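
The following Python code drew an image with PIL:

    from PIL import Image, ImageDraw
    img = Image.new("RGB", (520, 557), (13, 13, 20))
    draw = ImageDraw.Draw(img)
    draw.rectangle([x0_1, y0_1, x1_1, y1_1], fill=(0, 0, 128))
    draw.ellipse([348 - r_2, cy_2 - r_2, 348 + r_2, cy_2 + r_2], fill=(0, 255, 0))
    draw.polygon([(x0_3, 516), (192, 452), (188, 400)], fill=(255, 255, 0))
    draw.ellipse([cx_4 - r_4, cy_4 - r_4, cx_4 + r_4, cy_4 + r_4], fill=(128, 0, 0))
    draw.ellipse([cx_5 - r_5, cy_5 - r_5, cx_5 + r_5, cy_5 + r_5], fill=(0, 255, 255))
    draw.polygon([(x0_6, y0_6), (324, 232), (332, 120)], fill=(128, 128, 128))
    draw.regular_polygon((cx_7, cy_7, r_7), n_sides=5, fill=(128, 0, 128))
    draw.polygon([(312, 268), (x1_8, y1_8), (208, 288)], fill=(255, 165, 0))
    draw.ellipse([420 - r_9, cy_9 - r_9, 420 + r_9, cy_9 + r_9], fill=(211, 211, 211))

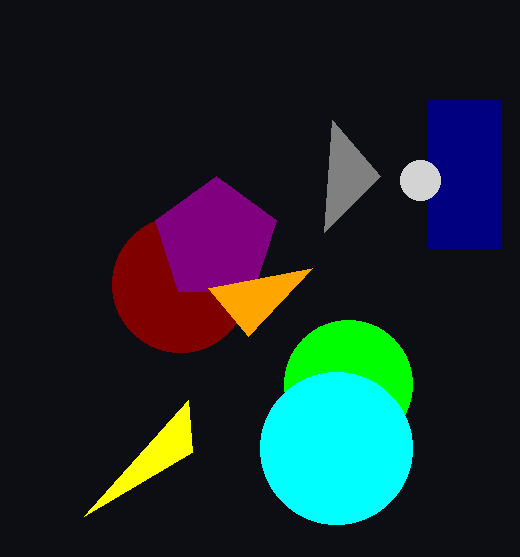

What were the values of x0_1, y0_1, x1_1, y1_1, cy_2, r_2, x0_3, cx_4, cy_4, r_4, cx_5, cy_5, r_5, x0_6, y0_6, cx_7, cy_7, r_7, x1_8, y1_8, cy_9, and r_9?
x0_1 = 428; y0_1 = 100; x1_1 = 500; y1_1 = 248; cy_2 = 384; r_2 = 64; x0_3 = 84; cx_4 = 180; cy_4 = 284; r_4 = 68; cx_5 = 336; cy_5 = 448; r_5 = 76; x0_6 = 380; y0_6 = 176; cx_7 = 216; cy_7 = 240; r_7 = 64; x1_8 = 248; y1_8 = 336; cy_9 = 180; r_9 = 20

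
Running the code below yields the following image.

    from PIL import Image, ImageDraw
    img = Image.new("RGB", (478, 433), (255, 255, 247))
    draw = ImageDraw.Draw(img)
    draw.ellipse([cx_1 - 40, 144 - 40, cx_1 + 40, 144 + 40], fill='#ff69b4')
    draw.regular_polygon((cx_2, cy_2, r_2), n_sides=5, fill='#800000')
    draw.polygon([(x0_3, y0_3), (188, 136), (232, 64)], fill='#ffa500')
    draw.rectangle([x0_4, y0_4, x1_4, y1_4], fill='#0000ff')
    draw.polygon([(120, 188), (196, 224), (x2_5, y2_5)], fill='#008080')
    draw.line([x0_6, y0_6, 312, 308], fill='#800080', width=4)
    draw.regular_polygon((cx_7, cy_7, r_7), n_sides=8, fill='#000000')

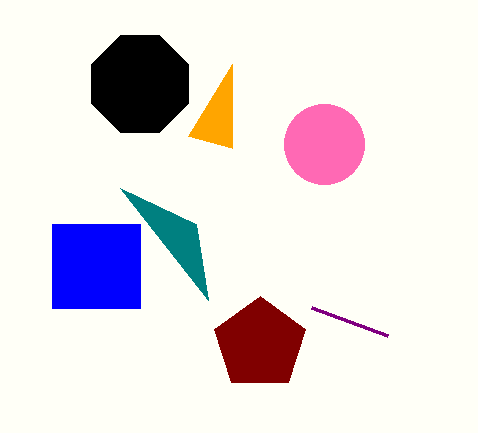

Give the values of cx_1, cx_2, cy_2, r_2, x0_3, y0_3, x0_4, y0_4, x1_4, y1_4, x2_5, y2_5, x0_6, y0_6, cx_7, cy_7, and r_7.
cx_1 = 324, cx_2 = 260, cy_2 = 344, r_2 = 48, x0_3 = 232, y0_3 = 148, x0_4 = 52, y0_4 = 224, x1_4 = 140, y1_4 = 308, x2_5 = 208, y2_5 = 300, x0_6 = 388, y0_6 = 336, cx_7 = 140, cy_7 = 84, r_7 = 52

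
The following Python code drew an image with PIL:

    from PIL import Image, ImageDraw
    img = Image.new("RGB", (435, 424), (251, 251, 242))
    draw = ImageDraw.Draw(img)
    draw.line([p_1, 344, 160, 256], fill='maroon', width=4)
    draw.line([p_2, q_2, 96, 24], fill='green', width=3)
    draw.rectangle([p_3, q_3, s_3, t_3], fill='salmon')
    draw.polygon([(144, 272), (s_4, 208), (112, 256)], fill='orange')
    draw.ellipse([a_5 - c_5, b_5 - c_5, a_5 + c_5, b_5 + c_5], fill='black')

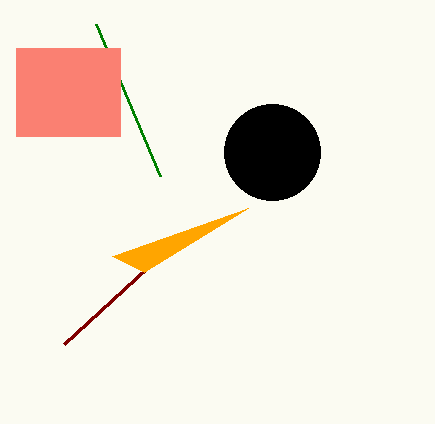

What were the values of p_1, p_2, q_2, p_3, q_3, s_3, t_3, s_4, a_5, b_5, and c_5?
p_1 = 64
p_2 = 160
q_2 = 176
p_3 = 16
q_3 = 48
s_3 = 120
t_3 = 136
s_4 = 248
a_5 = 272
b_5 = 152
c_5 = 48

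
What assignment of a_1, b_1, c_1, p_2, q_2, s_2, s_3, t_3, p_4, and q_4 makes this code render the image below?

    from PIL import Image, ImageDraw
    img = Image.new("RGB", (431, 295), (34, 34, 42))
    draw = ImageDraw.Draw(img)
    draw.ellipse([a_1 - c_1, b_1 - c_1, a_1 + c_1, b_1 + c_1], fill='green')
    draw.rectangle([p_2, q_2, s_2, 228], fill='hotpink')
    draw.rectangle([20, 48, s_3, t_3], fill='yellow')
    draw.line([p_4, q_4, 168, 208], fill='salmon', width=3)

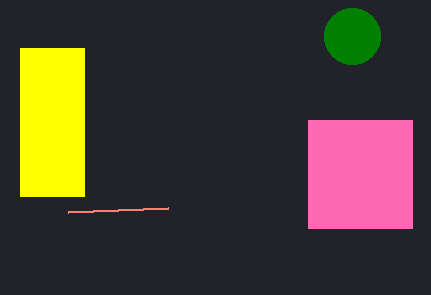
a_1 = 352, b_1 = 36, c_1 = 28, p_2 = 308, q_2 = 120, s_2 = 412, s_3 = 84, t_3 = 196, p_4 = 68, q_4 = 212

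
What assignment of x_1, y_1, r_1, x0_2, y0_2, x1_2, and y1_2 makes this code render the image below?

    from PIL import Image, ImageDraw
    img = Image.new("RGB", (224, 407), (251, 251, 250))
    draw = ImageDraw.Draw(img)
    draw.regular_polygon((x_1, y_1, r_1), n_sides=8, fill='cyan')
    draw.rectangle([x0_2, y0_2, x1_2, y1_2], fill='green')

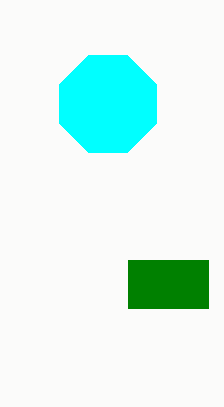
x_1 = 108; y_1 = 104; r_1 = 52; x0_2 = 128; y0_2 = 260; x1_2 = 208; y1_2 = 308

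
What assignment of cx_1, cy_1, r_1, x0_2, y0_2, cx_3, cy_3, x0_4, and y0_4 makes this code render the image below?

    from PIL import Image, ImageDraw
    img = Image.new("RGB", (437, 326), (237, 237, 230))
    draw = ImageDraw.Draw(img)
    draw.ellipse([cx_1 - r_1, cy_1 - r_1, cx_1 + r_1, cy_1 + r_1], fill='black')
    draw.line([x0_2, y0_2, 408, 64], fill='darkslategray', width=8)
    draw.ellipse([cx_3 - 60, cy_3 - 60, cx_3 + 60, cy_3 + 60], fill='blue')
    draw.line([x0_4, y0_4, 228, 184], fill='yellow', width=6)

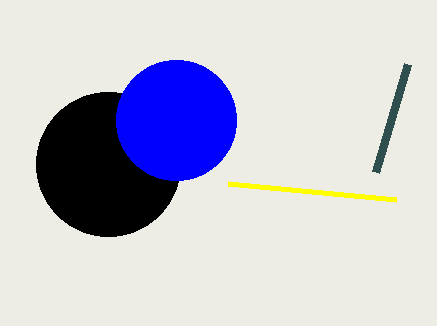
cx_1 = 108
cy_1 = 164
r_1 = 72
x0_2 = 376
y0_2 = 172
cx_3 = 176
cy_3 = 120
x0_4 = 396
y0_4 = 200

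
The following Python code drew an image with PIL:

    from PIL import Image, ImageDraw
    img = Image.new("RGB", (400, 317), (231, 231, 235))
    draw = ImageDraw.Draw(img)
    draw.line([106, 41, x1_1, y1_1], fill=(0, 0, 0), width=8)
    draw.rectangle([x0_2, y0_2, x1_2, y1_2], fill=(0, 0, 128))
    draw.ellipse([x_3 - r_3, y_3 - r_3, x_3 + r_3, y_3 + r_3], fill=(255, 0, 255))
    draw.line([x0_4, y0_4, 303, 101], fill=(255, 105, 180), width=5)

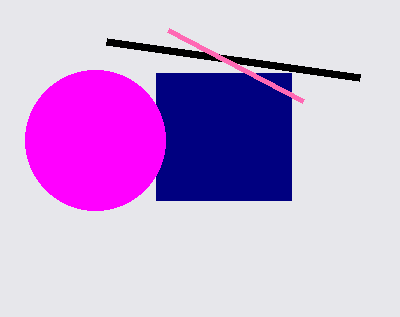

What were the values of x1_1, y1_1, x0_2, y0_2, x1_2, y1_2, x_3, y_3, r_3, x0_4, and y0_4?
x1_1 = 359; y1_1 = 77; x0_2 = 156; y0_2 = 73; x1_2 = 291; y1_2 = 200; x_3 = 95; y_3 = 140; r_3 = 70; x0_4 = 168; y0_4 = 30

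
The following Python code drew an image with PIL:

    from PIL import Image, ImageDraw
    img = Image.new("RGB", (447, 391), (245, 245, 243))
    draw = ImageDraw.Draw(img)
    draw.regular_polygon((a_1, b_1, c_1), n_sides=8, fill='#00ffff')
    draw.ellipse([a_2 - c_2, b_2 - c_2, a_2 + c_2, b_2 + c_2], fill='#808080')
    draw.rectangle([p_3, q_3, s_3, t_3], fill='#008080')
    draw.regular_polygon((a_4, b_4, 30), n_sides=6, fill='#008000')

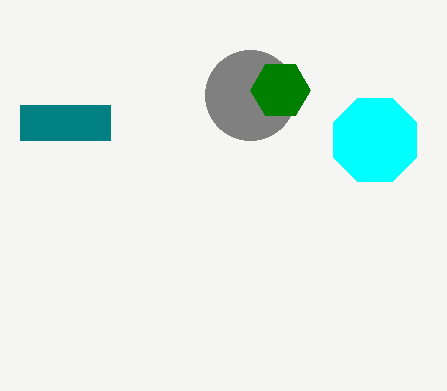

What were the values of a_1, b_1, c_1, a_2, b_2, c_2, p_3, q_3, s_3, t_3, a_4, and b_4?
a_1 = 375
b_1 = 140
c_1 = 45
a_2 = 250
b_2 = 95
c_2 = 45
p_3 = 20
q_3 = 105
s_3 = 110
t_3 = 140
a_4 = 280
b_4 = 90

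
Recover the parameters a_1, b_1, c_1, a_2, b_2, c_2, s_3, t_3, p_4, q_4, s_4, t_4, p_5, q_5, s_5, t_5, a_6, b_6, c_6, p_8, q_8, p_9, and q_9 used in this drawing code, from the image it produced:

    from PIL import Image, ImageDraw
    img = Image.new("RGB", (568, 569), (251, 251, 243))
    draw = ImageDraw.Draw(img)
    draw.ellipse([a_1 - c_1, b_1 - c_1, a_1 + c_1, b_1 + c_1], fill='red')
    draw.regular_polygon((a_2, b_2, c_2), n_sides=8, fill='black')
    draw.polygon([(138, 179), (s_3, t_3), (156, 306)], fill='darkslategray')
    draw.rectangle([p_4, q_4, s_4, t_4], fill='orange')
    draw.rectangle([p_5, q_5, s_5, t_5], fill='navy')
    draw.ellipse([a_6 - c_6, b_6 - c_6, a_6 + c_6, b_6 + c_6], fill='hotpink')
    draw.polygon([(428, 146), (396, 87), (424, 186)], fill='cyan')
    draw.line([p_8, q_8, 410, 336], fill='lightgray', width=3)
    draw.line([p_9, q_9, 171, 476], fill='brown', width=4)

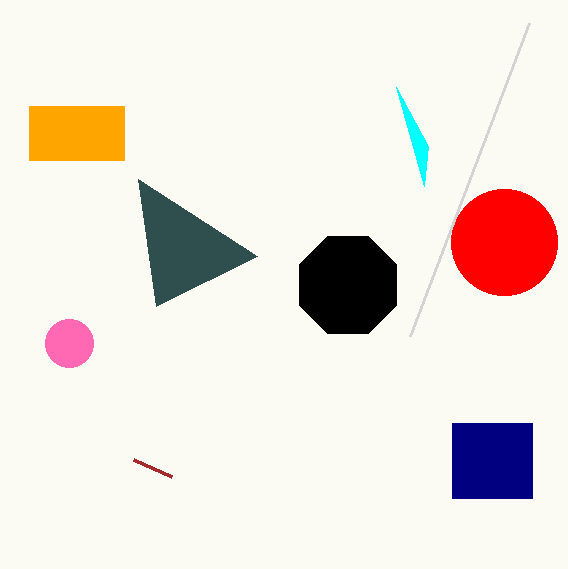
a_1 = 504, b_1 = 242, c_1 = 53, a_2 = 348, b_2 = 285, c_2 = 53, s_3 = 257, t_3 = 256, p_4 = 29, q_4 = 106, s_4 = 124, t_4 = 160, p_5 = 452, q_5 = 423, s_5 = 532, t_5 = 498, a_6 = 69, b_6 = 343, c_6 = 24, p_8 = 529, q_8 = 23, p_9 = 133, q_9 = 459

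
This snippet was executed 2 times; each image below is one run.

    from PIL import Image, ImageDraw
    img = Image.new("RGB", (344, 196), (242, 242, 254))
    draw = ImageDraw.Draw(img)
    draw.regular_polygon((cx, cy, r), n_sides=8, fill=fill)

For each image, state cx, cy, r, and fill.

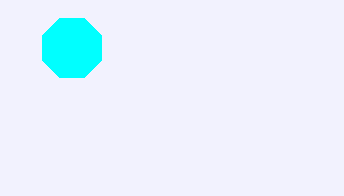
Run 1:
cx = 72; cy = 48; r = 32; fill = 'cyan'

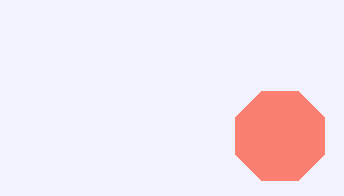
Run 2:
cx = 280, cy = 136, r = 48, fill = 'salmon'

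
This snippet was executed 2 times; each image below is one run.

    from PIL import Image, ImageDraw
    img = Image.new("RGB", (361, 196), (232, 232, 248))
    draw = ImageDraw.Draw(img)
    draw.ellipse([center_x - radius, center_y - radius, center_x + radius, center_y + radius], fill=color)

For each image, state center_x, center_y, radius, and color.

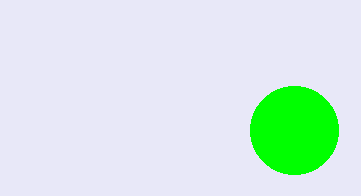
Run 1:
center_x = 294, center_y = 130, radius = 44, color = 'lime'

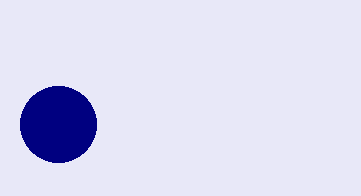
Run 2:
center_x = 58, center_y = 124, radius = 38, color = 'navy'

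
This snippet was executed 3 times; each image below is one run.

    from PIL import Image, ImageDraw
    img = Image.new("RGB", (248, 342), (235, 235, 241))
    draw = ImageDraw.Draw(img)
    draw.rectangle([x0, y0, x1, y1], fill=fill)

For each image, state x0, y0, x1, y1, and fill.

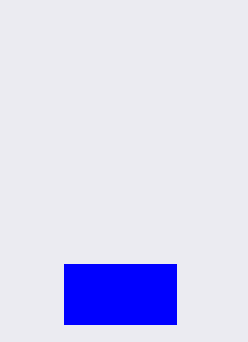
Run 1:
x0 = 64; y0 = 264; x1 = 176; y1 = 324; fill = 'blue'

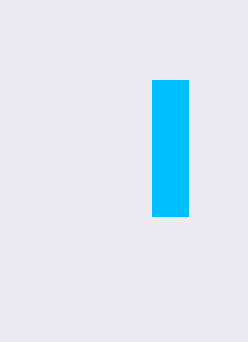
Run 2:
x0 = 152; y0 = 80; x1 = 188; y1 = 216; fill = 'deepskyblue'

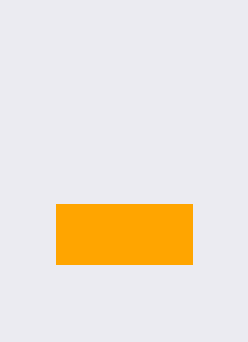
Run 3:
x0 = 56
y0 = 204
x1 = 192
y1 = 264
fill = 'orange'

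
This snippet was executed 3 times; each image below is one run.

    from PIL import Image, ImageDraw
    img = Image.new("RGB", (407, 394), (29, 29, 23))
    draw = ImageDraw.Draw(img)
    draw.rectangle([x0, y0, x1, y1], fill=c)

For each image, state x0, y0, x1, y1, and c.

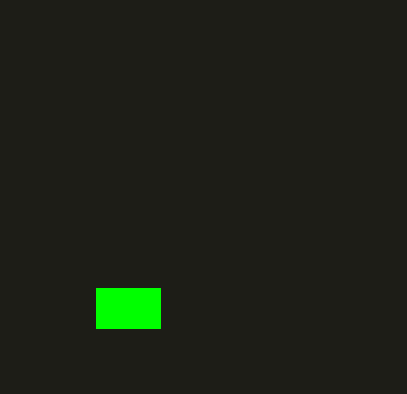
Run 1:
x0 = 96
y0 = 288
x1 = 160
y1 = 328
c = 'lime'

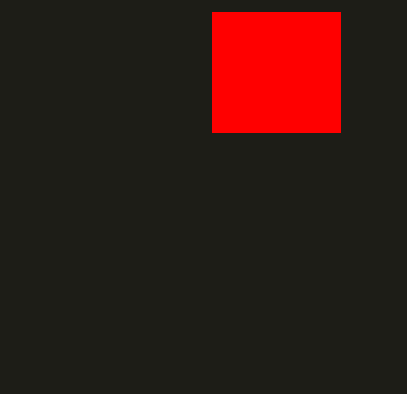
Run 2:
x0 = 212
y0 = 12
x1 = 340
y1 = 132
c = 'red'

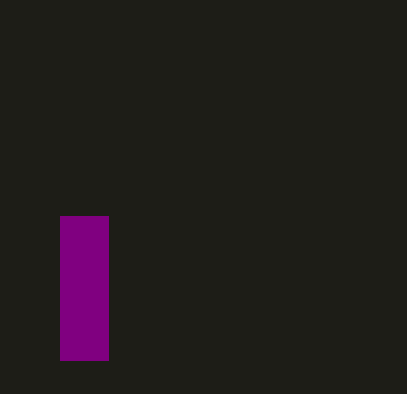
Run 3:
x0 = 60
y0 = 216
x1 = 108
y1 = 360
c = 'purple'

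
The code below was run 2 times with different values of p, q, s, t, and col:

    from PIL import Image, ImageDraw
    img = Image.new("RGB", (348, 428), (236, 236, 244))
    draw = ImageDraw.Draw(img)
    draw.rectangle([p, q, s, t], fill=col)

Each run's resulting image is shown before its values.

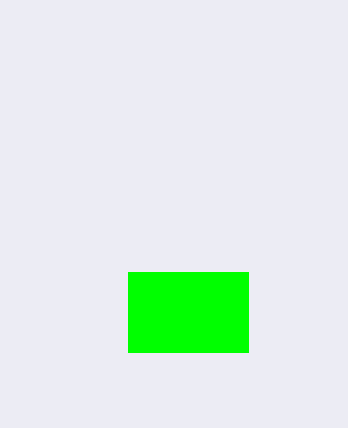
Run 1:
p = 128, q = 272, s = 248, t = 352, col = 'lime'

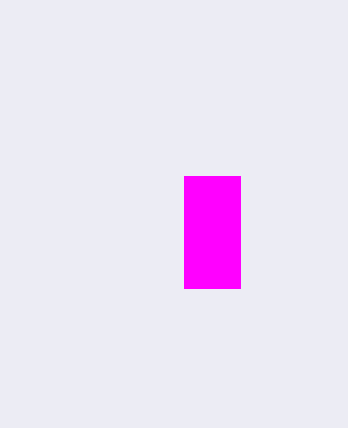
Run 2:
p = 184
q = 176
s = 240
t = 288
col = 'magenta'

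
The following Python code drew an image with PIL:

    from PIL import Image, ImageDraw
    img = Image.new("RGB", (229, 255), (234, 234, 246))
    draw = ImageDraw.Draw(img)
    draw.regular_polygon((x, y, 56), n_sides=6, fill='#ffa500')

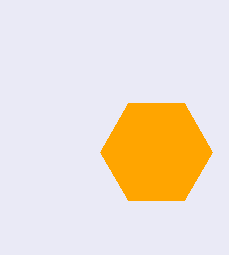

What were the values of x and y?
x = 156
y = 152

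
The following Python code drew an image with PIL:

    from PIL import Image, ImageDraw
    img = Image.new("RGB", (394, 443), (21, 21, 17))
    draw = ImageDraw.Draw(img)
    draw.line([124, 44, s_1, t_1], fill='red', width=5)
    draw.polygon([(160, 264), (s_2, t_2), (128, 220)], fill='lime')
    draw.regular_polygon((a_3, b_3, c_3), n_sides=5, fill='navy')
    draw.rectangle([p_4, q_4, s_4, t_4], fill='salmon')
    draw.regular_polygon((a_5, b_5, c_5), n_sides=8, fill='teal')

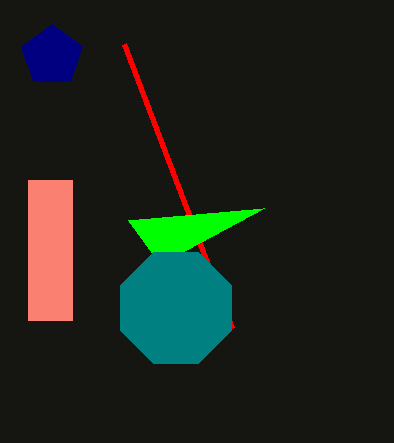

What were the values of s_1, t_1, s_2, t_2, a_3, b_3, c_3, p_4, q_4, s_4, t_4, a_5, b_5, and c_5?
s_1 = 232; t_1 = 328; s_2 = 264; t_2 = 208; a_3 = 52; b_3 = 56; c_3 = 32; p_4 = 28; q_4 = 180; s_4 = 72; t_4 = 320; a_5 = 176; b_5 = 308; c_5 = 60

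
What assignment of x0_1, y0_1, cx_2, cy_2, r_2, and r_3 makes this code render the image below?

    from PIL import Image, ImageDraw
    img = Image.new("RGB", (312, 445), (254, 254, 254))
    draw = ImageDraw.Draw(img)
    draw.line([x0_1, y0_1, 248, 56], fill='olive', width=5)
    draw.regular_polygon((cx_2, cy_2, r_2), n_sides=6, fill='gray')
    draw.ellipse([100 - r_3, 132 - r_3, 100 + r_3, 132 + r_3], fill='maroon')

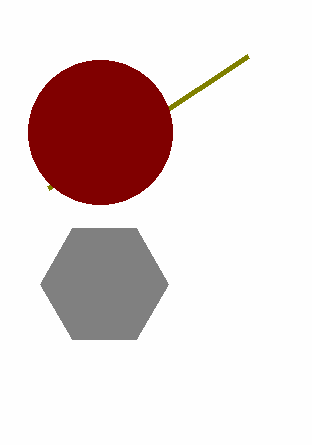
x0_1 = 48
y0_1 = 188
cx_2 = 104
cy_2 = 284
r_2 = 64
r_3 = 72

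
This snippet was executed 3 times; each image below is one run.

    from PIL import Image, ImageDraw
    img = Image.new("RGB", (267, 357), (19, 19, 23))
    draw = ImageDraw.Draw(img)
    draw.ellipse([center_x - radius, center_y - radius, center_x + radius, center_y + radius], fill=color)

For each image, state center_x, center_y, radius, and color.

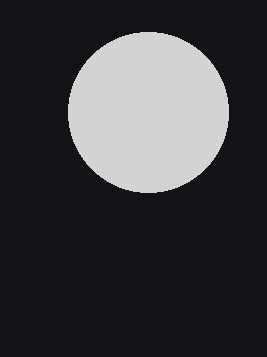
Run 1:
center_x = 148
center_y = 112
radius = 80
color = 'lightgray'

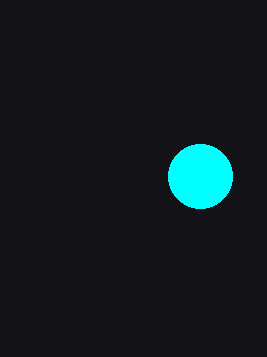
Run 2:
center_x = 200; center_y = 176; radius = 32; color = 'cyan'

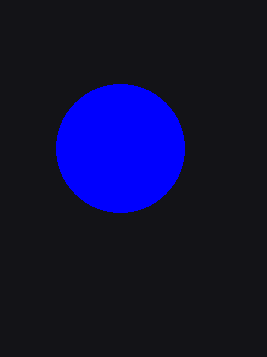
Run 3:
center_x = 120; center_y = 148; radius = 64; color = 'blue'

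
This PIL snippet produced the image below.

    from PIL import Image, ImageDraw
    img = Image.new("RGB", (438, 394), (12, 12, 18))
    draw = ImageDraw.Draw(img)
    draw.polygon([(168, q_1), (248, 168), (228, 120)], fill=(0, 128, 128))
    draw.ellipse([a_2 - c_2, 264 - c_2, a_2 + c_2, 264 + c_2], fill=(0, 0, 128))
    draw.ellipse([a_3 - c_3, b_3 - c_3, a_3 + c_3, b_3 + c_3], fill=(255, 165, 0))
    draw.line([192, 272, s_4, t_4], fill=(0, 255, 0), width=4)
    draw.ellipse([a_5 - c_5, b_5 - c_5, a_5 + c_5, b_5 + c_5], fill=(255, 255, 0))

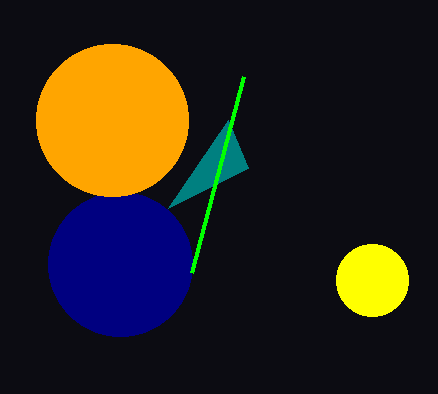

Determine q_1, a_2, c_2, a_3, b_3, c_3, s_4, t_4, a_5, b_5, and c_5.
q_1 = 208
a_2 = 120
c_2 = 72
a_3 = 112
b_3 = 120
c_3 = 76
s_4 = 244
t_4 = 76
a_5 = 372
b_5 = 280
c_5 = 36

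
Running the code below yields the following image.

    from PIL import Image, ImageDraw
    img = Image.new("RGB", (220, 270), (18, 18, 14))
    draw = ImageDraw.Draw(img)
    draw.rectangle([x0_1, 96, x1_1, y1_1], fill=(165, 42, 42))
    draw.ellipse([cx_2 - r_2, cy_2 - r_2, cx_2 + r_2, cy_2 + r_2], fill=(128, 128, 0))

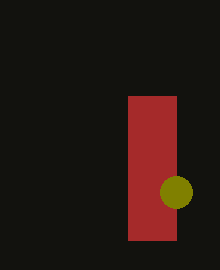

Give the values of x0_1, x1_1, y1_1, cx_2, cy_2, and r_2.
x0_1 = 128
x1_1 = 176
y1_1 = 240
cx_2 = 176
cy_2 = 192
r_2 = 16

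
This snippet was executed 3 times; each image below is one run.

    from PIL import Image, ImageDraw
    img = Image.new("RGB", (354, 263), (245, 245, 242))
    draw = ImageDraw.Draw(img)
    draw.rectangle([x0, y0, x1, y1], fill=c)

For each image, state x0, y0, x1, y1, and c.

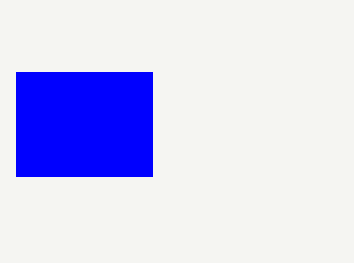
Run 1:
x0 = 16, y0 = 72, x1 = 152, y1 = 176, c = 'blue'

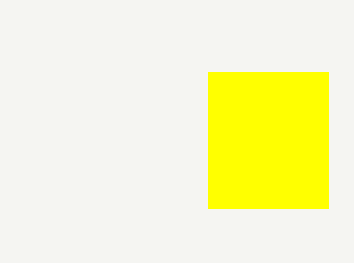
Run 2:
x0 = 208
y0 = 72
x1 = 328
y1 = 208
c = 'yellow'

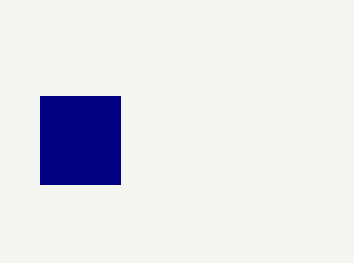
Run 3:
x0 = 40
y0 = 96
x1 = 120
y1 = 184
c = 'navy'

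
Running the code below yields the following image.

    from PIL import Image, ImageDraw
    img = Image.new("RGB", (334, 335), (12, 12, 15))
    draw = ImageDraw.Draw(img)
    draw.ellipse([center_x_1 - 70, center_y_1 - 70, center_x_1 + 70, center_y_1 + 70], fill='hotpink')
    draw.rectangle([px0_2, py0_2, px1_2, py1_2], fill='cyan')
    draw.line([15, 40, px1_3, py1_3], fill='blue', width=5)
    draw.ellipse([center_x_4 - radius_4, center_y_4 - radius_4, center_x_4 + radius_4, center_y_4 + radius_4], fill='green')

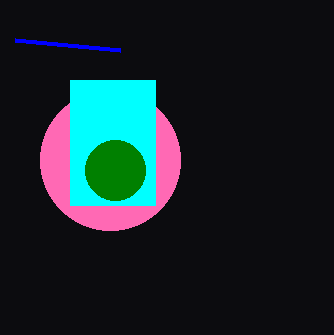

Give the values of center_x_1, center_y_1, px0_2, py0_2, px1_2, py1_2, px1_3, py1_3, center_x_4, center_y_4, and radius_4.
center_x_1 = 110, center_y_1 = 160, px0_2 = 70, py0_2 = 80, px1_2 = 155, py1_2 = 205, px1_3 = 120, py1_3 = 50, center_x_4 = 115, center_y_4 = 170, radius_4 = 30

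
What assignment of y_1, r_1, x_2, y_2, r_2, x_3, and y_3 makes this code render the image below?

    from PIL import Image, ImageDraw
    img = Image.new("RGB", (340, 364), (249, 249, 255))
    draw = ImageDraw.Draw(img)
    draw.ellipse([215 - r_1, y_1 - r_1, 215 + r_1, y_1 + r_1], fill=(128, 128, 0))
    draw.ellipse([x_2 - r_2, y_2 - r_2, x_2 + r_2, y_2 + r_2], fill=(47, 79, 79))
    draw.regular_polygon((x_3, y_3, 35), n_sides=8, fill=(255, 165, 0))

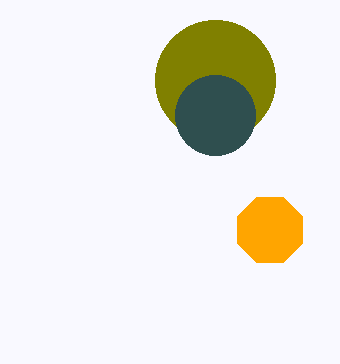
y_1 = 80; r_1 = 60; x_2 = 215; y_2 = 115; r_2 = 40; x_3 = 270; y_3 = 230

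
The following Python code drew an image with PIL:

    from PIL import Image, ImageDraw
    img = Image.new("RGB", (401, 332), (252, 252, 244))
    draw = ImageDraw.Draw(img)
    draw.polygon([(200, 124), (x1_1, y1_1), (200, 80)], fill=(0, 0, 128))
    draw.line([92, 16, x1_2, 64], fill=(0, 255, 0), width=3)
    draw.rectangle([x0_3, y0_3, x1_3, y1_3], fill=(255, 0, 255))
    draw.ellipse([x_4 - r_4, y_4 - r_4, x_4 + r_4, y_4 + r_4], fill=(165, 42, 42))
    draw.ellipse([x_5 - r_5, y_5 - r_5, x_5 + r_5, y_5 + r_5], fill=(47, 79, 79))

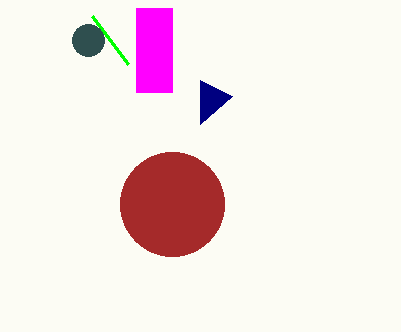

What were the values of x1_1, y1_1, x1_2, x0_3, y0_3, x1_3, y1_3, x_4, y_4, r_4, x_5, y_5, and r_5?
x1_1 = 232
y1_1 = 96
x1_2 = 128
x0_3 = 136
y0_3 = 8
x1_3 = 172
y1_3 = 92
x_4 = 172
y_4 = 204
r_4 = 52
x_5 = 88
y_5 = 40
r_5 = 16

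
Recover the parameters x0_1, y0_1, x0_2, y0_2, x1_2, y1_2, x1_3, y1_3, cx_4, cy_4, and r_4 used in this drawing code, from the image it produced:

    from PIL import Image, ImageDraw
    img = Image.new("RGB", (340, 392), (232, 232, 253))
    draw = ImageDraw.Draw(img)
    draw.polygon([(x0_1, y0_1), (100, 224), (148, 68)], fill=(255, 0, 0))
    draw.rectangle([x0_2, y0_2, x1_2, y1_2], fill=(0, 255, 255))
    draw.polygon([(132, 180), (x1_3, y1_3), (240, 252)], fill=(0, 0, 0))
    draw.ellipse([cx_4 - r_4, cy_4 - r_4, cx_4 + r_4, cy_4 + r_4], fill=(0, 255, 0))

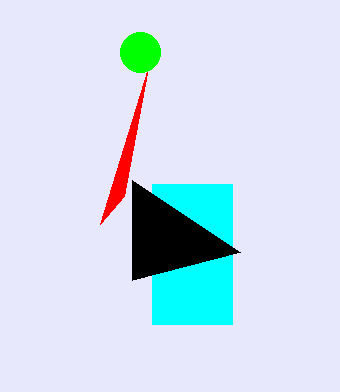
x0_1 = 124
y0_1 = 196
x0_2 = 152
y0_2 = 184
x1_2 = 232
y1_2 = 324
x1_3 = 132
y1_3 = 280
cx_4 = 140
cy_4 = 52
r_4 = 20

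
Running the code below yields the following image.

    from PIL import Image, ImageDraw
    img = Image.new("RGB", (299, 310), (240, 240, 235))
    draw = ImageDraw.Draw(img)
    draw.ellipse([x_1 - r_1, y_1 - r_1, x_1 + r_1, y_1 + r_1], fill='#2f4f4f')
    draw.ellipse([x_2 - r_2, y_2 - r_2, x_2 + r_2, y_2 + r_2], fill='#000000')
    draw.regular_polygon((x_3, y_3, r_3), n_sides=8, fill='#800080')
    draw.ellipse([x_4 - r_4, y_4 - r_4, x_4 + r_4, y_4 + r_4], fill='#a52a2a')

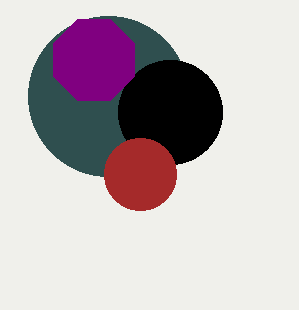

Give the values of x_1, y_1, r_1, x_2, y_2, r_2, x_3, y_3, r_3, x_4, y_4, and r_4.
x_1 = 108, y_1 = 96, r_1 = 80, x_2 = 170, y_2 = 112, r_2 = 52, x_3 = 94, y_3 = 60, r_3 = 44, x_4 = 140, y_4 = 174, r_4 = 36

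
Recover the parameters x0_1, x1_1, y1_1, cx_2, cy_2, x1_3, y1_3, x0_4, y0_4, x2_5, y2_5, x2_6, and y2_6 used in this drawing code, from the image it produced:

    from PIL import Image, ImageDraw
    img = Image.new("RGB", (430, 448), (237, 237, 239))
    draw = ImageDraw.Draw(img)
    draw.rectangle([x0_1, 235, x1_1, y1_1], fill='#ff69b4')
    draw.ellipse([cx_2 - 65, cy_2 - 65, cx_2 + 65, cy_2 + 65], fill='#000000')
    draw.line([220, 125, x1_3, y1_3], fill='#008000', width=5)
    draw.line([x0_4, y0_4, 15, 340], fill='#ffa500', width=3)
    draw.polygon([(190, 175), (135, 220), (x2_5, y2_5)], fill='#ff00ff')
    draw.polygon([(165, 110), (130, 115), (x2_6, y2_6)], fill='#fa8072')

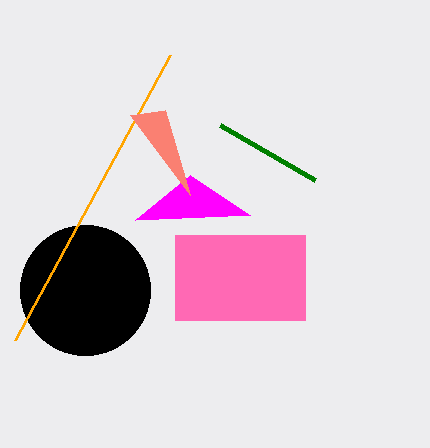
x0_1 = 175; x1_1 = 305; y1_1 = 320; cx_2 = 85; cy_2 = 290; x1_3 = 315; y1_3 = 180; x0_4 = 170; y0_4 = 55; x2_5 = 250; y2_5 = 215; x2_6 = 190; y2_6 = 195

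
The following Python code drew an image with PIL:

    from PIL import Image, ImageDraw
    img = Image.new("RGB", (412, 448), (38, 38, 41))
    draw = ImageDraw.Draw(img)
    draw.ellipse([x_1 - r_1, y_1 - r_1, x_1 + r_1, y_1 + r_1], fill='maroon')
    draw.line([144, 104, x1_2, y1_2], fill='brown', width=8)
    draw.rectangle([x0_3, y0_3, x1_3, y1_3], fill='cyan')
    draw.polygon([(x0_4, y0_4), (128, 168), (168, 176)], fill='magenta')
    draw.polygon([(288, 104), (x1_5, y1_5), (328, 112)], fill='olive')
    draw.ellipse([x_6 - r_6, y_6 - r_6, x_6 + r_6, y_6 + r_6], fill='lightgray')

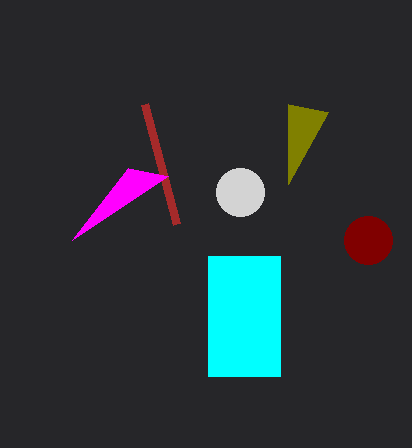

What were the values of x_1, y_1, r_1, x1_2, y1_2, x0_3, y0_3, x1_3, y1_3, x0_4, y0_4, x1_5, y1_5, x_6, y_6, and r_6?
x_1 = 368; y_1 = 240; r_1 = 24; x1_2 = 176; y1_2 = 224; x0_3 = 208; y0_3 = 256; x1_3 = 280; y1_3 = 376; x0_4 = 72; y0_4 = 240; x1_5 = 288; y1_5 = 184; x_6 = 240; y_6 = 192; r_6 = 24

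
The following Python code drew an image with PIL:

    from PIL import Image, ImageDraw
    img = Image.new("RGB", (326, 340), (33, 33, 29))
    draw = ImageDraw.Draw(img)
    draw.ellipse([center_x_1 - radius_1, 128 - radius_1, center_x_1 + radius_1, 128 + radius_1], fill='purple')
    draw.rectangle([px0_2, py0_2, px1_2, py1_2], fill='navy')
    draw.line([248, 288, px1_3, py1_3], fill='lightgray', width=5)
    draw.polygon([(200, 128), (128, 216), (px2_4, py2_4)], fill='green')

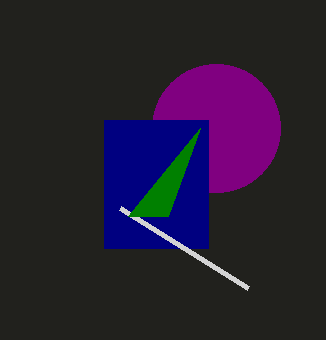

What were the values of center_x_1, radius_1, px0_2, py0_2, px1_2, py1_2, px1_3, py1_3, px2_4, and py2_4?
center_x_1 = 216
radius_1 = 64
px0_2 = 104
py0_2 = 120
px1_2 = 208
py1_2 = 248
px1_3 = 120
py1_3 = 208
px2_4 = 168
py2_4 = 216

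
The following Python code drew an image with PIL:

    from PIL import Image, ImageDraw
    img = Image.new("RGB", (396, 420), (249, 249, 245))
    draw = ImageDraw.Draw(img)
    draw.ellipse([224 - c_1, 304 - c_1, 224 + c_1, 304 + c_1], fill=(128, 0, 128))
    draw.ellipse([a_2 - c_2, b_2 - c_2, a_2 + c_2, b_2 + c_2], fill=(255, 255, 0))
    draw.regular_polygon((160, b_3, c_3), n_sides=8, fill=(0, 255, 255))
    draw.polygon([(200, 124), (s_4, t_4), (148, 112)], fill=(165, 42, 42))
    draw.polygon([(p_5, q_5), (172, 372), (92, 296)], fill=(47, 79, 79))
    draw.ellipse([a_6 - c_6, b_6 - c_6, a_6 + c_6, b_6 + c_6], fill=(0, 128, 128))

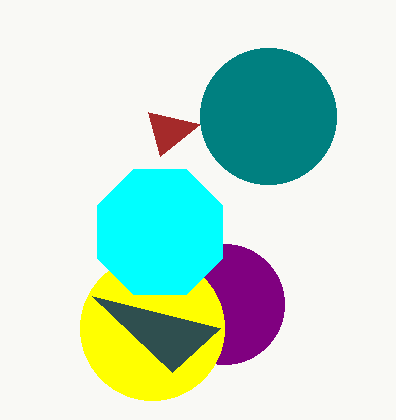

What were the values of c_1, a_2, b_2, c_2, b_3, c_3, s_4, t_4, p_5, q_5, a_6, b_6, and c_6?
c_1 = 60
a_2 = 152
b_2 = 328
c_2 = 72
b_3 = 232
c_3 = 68
s_4 = 160
t_4 = 156
p_5 = 220
q_5 = 328
a_6 = 268
b_6 = 116
c_6 = 68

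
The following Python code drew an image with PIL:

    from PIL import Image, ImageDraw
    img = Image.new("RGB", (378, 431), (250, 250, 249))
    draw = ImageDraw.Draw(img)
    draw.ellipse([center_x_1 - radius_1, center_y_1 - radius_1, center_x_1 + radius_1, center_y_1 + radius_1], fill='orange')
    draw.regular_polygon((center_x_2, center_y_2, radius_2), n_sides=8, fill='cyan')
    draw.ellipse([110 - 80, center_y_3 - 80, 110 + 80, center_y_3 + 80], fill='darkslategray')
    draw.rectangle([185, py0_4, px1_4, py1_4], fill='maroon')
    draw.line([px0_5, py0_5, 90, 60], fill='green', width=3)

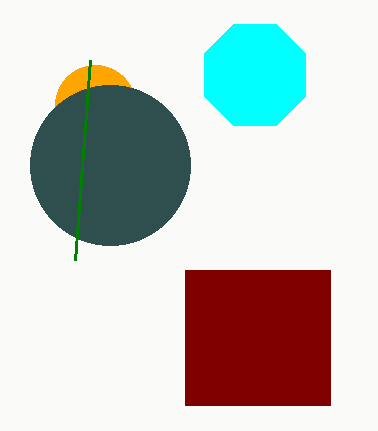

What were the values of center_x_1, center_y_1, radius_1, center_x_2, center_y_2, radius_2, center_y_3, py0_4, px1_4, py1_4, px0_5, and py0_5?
center_x_1 = 95; center_y_1 = 105; radius_1 = 40; center_x_2 = 255; center_y_2 = 75; radius_2 = 55; center_y_3 = 165; py0_4 = 270; px1_4 = 330; py1_4 = 405; px0_5 = 75; py0_5 = 260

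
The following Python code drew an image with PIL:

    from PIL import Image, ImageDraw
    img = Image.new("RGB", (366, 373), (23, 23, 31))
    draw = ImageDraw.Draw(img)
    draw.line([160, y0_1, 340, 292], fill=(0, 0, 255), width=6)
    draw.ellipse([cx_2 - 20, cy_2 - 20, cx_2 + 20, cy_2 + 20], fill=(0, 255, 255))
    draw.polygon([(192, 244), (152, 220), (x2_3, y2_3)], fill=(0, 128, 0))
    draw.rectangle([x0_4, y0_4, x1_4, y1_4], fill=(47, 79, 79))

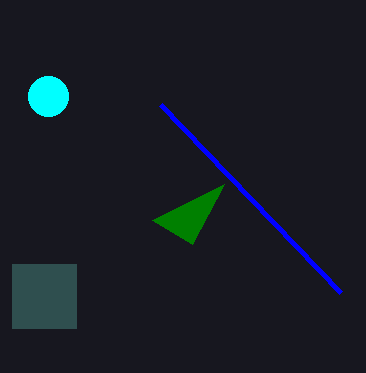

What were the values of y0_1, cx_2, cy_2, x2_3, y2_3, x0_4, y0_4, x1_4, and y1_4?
y0_1 = 104; cx_2 = 48; cy_2 = 96; x2_3 = 224; y2_3 = 184; x0_4 = 12; y0_4 = 264; x1_4 = 76; y1_4 = 328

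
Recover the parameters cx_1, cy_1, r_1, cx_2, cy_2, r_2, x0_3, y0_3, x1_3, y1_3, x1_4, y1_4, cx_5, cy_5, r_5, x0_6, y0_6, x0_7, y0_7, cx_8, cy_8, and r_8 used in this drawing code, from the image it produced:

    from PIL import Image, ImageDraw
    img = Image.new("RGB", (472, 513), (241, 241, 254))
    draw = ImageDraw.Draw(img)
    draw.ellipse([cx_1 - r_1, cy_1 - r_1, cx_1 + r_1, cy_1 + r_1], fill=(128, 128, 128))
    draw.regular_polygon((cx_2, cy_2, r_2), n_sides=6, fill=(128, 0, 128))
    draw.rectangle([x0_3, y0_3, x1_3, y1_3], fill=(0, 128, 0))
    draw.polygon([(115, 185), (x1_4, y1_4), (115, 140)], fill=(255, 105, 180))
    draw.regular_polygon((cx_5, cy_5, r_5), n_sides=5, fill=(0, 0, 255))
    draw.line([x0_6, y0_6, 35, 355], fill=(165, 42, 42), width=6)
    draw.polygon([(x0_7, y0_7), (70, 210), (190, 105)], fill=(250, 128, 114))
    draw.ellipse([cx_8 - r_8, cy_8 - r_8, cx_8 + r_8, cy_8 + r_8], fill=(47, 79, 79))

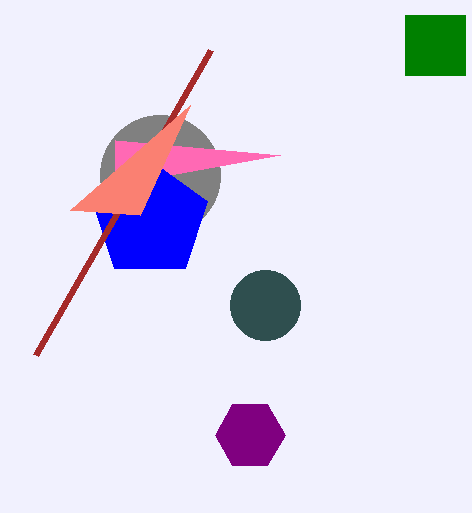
cx_1 = 160; cy_1 = 175; r_1 = 60; cx_2 = 250; cy_2 = 435; r_2 = 35; x0_3 = 405; y0_3 = 15; x1_3 = 465; y1_3 = 75; x1_4 = 280; y1_4 = 155; cx_5 = 150; cy_5 = 220; r_5 = 60; x0_6 = 210; y0_6 = 50; x0_7 = 140; y0_7 = 215; cx_8 = 265; cy_8 = 305; r_8 = 35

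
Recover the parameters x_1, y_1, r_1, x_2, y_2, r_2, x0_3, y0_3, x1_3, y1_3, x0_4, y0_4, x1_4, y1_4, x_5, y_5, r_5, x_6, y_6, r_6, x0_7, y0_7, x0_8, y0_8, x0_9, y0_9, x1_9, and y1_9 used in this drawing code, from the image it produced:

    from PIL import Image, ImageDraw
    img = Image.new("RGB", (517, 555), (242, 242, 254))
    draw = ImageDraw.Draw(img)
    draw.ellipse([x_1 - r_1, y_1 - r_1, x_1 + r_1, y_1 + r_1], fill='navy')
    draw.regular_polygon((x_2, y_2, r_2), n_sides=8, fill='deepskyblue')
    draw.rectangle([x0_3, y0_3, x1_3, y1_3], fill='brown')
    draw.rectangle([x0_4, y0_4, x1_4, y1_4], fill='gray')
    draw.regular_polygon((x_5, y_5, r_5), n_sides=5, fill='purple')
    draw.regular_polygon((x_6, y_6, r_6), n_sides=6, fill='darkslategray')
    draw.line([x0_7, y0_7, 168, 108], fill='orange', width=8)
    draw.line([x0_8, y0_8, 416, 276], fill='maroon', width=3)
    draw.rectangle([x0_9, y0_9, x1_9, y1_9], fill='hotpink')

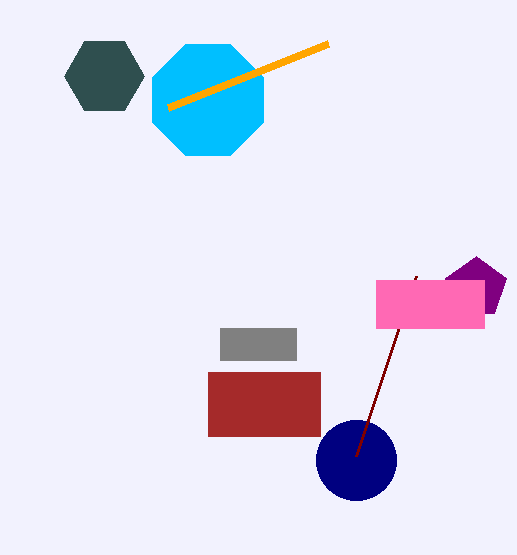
x_1 = 356
y_1 = 460
r_1 = 40
x_2 = 208
y_2 = 100
r_2 = 60
x0_3 = 208
y0_3 = 372
x1_3 = 320
y1_3 = 436
x0_4 = 220
y0_4 = 328
x1_4 = 296
y1_4 = 360
x_5 = 476
y_5 = 288
r_5 = 32
x_6 = 104
y_6 = 76
r_6 = 40
x0_7 = 328
y0_7 = 44
x0_8 = 356
y0_8 = 456
x0_9 = 376
y0_9 = 280
x1_9 = 484
y1_9 = 328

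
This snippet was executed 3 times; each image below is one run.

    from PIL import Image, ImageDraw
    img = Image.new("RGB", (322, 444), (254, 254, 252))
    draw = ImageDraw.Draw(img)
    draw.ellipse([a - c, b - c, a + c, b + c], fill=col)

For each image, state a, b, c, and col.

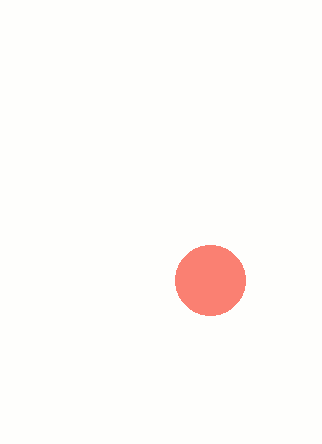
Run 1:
a = 210, b = 280, c = 35, col = 'salmon'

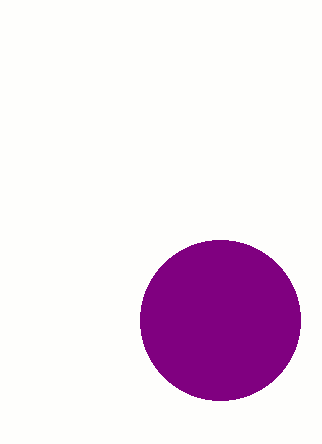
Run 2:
a = 220
b = 320
c = 80
col = 'purple'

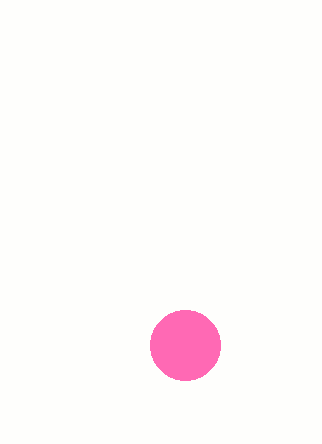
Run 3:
a = 185
b = 345
c = 35
col = 'hotpink'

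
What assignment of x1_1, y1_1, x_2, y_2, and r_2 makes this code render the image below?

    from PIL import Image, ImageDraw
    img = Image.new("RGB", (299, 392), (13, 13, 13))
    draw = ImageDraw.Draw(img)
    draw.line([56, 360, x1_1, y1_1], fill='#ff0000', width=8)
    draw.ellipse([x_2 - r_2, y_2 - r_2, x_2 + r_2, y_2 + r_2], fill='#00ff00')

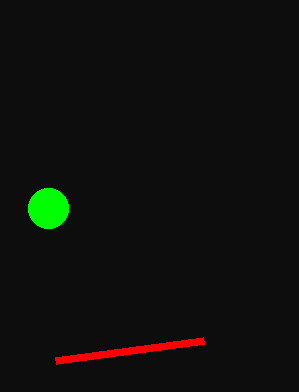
x1_1 = 204; y1_1 = 340; x_2 = 48; y_2 = 208; r_2 = 20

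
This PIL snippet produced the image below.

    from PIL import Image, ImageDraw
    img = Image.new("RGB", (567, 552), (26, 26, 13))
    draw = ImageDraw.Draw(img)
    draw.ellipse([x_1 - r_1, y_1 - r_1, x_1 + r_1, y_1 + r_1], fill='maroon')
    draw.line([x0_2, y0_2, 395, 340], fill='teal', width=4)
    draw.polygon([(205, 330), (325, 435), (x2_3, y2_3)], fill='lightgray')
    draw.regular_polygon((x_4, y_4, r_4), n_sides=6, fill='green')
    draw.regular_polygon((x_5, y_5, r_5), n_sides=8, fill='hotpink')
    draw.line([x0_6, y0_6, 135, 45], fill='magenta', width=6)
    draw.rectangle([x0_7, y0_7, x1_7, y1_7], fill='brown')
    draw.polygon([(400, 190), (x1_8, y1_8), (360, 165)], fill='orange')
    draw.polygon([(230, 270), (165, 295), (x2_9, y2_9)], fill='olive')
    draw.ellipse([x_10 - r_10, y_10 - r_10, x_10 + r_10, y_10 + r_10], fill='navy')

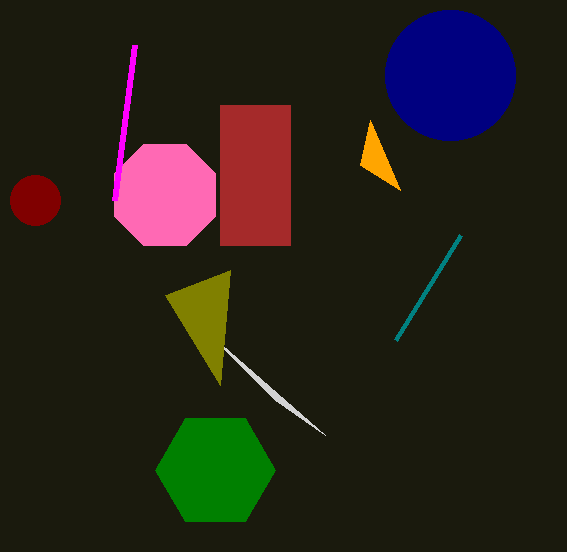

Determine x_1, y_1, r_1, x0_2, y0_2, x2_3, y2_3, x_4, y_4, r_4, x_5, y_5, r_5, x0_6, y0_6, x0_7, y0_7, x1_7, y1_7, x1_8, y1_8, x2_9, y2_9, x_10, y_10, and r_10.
x_1 = 35; y_1 = 200; r_1 = 25; x0_2 = 460; y0_2 = 235; x2_3 = 275; y2_3 = 400; x_4 = 215; y_4 = 470; r_4 = 60; x_5 = 165; y_5 = 195; r_5 = 55; x0_6 = 115; y0_6 = 200; x0_7 = 220; y0_7 = 105; x1_7 = 290; y1_7 = 245; x1_8 = 370; y1_8 = 120; x2_9 = 220; y2_9 = 385; x_10 = 450; y_10 = 75; r_10 = 65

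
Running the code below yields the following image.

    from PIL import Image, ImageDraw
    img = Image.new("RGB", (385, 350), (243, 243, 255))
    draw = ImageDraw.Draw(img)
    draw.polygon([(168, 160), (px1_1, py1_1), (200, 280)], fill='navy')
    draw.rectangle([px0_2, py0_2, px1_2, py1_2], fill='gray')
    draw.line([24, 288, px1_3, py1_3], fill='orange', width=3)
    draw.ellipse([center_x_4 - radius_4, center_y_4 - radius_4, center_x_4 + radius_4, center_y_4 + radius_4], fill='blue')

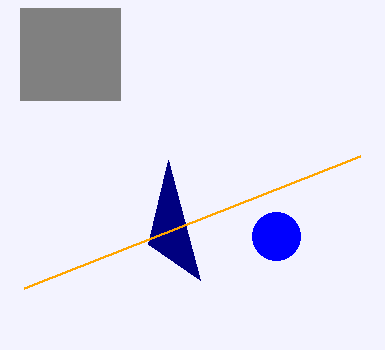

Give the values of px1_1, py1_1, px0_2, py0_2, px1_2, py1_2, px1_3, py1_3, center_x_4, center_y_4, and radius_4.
px1_1 = 148
py1_1 = 244
px0_2 = 20
py0_2 = 8
px1_2 = 120
py1_2 = 100
px1_3 = 360
py1_3 = 156
center_x_4 = 276
center_y_4 = 236
radius_4 = 24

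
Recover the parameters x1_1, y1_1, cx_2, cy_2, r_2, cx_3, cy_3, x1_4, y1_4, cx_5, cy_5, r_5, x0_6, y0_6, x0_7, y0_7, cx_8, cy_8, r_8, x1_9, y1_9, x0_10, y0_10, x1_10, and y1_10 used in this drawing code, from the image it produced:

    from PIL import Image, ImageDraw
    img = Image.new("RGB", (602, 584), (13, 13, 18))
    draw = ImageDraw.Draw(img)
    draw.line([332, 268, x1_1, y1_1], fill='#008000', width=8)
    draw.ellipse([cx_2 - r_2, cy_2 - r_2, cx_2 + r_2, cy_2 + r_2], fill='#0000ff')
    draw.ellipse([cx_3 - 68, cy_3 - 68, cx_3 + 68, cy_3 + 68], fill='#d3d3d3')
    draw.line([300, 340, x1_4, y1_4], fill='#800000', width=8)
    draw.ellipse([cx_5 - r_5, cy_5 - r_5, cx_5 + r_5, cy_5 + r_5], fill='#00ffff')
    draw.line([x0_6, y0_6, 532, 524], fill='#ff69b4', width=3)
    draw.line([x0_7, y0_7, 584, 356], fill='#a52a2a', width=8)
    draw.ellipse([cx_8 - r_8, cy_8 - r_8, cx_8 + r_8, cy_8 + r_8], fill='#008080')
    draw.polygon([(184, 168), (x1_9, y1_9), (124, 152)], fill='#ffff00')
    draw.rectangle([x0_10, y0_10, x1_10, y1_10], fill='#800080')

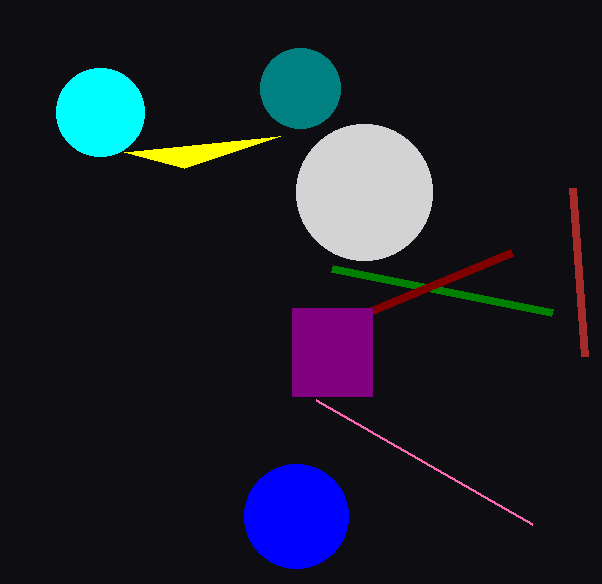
x1_1 = 552; y1_1 = 312; cx_2 = 296; cy_2 = 516; r_2 = 52; cx_3 = 364; cy_3 = 192; x1_4 = 512; y1_4 = 252; cx_5 = 100; cy_5 = 112; r_5 = 44; x0_6 = 316; y0_6 = 400; x0_7 = 572; y0_7 = 188; cx_8 = 300; cy_8 = 88; r_8 = 40; x1_9 = 280; y1_9 = 136; x0_10 = 292; y0_10 = 308; x1_10 = 372; y1_10 = 396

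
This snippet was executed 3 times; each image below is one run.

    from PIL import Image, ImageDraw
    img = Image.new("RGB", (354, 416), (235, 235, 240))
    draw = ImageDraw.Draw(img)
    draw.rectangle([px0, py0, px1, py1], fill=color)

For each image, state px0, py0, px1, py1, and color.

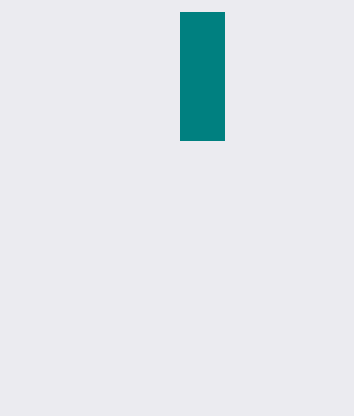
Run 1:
px0 = 180, py0 = 12, px1 = 224, py1 = 140, color = 'teal'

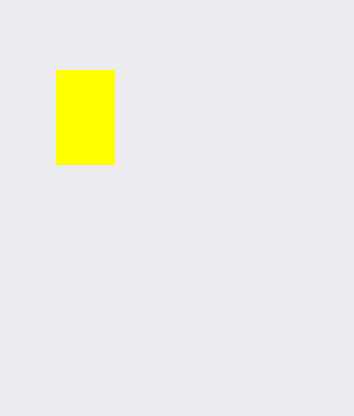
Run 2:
px0 = 56, py0 = 70, px1 = 114, py1 = 164, color = 'yellow'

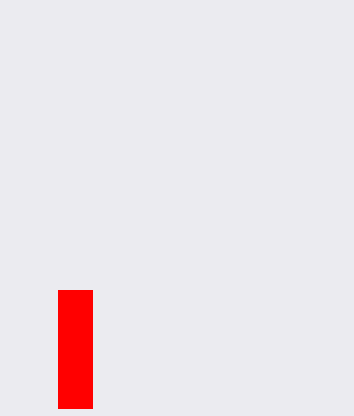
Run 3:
px0 = 58
py0 = 290
px1 = 92
py1 = 408
color = 'red'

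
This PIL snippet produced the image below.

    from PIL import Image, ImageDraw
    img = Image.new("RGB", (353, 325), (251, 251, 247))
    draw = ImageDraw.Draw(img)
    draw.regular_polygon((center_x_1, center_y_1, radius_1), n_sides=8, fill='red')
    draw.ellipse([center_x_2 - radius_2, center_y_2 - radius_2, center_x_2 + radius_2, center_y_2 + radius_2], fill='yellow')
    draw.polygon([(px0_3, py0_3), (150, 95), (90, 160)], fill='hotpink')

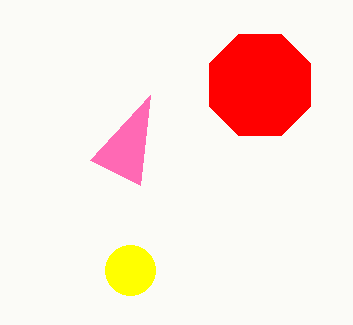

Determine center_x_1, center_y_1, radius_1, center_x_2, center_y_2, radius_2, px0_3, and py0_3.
center_x_1 = 260; center_y_1 = 85; radius_1 = 55; center_x_2 = 130; center_y_2 = 270; radius_2 = 25; px0_3 = 140; py0_3 = 185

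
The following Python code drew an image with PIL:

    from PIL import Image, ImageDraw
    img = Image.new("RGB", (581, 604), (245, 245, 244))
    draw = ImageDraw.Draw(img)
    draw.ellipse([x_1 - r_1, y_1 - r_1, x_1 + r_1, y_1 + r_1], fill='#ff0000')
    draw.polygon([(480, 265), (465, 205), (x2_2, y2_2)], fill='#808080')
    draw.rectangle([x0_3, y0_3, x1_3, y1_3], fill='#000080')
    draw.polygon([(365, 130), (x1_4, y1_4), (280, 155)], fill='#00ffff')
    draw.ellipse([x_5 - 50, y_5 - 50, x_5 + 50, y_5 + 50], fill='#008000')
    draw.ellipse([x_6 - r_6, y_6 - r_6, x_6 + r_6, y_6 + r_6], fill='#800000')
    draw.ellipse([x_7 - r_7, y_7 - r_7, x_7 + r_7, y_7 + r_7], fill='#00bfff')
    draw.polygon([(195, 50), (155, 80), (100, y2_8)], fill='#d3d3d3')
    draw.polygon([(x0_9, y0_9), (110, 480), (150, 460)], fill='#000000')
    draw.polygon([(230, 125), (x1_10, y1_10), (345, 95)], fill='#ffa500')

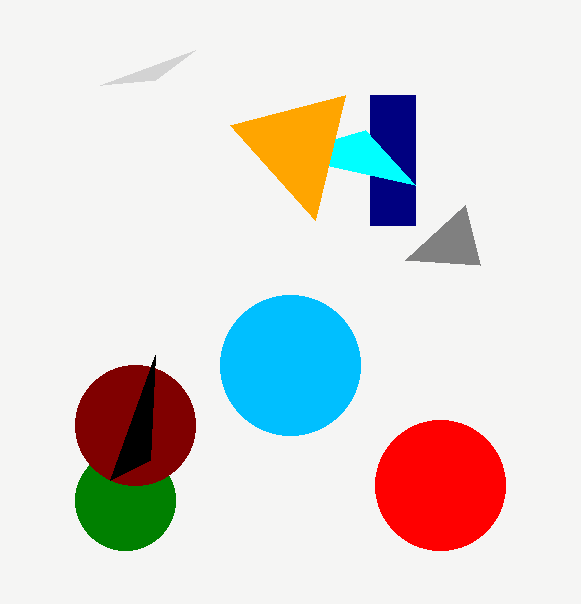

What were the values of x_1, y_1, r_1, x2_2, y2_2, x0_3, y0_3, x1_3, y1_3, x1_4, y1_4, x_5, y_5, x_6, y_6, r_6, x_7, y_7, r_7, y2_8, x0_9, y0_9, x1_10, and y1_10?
x_1 = 440; y_1 = 485; r_1 = 65; x2_2 = 405; y2_2 = 260; x0_3 = 370; y0_3 = 95; x1_3 = 415; y1_3 = 225; x1_4 = 415; y1_4 = 185; x_5 = 125; y_5 = 500; x_6 = 135; y_6 = 425; r_6 = 60; x_7 = 290; y_7 = 365; r_7 = 70; y2_8 = 85; x0_9 = 155; y0_9 = 355; x1_10 = 315; y1_10 = 220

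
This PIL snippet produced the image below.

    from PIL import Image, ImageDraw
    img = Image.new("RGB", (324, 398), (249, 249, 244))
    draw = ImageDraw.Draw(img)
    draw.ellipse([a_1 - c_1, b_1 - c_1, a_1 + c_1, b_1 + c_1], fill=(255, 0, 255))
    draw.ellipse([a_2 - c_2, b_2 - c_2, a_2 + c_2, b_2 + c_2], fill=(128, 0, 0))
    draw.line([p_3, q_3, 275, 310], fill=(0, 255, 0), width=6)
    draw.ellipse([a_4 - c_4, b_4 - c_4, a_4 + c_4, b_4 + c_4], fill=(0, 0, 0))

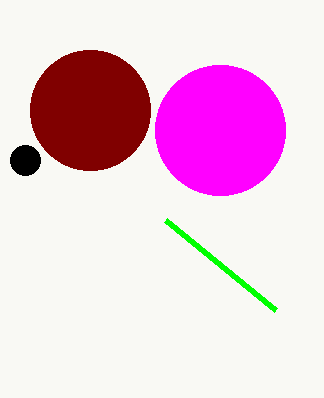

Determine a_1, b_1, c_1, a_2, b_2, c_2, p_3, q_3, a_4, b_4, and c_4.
a_1 = 220; b_1 = 130; c_1 = 65; a_2 = 90; b_2 = 110; c_2 = 60; p_3 = 165; q_3 = 220; a_4 = 25; b_4 = 160; c_4 = 15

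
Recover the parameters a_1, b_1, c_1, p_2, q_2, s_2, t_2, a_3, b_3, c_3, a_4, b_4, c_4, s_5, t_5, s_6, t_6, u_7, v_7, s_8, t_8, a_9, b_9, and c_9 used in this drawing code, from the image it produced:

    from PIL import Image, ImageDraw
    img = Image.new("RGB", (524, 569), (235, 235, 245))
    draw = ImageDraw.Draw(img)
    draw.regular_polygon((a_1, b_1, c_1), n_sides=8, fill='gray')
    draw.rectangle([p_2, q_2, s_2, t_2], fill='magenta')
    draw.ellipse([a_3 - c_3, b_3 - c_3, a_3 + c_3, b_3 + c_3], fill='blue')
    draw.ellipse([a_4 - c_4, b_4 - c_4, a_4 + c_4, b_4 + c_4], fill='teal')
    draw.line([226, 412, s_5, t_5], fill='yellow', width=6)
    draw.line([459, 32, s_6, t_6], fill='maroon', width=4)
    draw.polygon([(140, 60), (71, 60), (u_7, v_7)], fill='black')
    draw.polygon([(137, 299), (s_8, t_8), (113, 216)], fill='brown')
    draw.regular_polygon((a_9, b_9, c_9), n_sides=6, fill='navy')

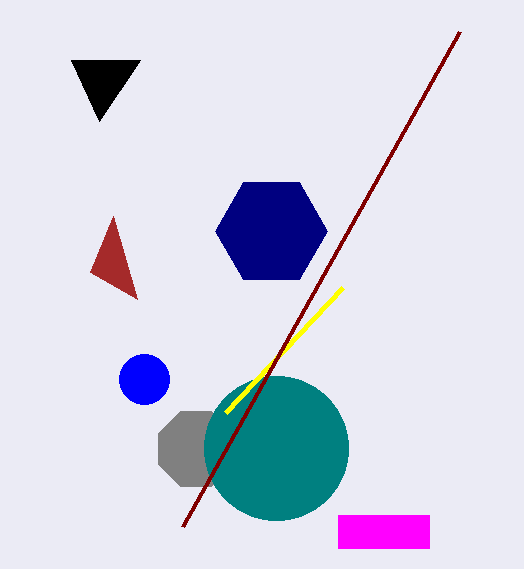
a_1 = 196
b_1 = 449
c_1 = 41
p_2 = 338
q_2 = 515
s_2 = 429
t_2 = 548
a_3 = 144
b_3 = 379
c_3 = 25
a_4 = 276
b_4 = 448
c_4 = 72
s_5 = 343
t_5 = 287
s_6 = 182
t_6 = 527
u_7 = 99
v_7 = 121
s_8 = 90
t_8 = 272
a_9 = 271
b_9 = 231
c_9 = 56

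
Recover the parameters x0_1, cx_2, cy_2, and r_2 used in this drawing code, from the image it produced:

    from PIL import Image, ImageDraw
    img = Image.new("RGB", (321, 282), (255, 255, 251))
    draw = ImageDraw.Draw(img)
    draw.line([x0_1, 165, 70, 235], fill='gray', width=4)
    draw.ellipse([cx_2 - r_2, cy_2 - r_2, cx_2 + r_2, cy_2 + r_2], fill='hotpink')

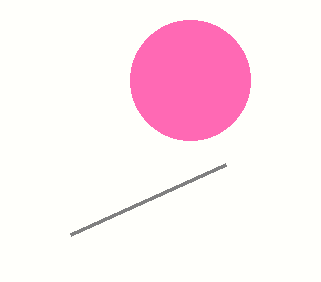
x0_1 = 225
cx_2 = 190
cy_2 = 80
r_2 = 60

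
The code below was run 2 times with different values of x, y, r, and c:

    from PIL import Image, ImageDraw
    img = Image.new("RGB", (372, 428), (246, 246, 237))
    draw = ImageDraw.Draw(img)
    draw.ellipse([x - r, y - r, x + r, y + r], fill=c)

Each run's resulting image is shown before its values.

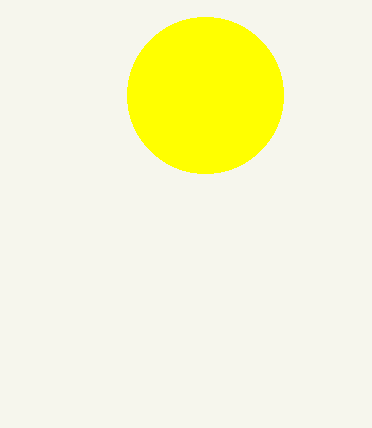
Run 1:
x = 205
y = 95
r = 78
c = 'yellow'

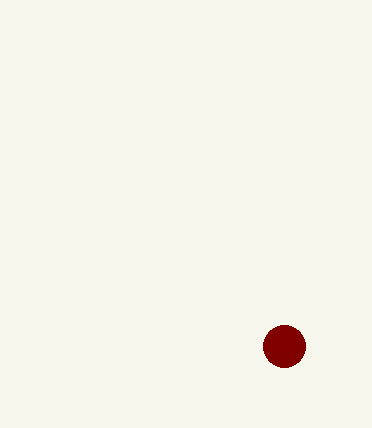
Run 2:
x = 284, y = 346, r = 21, c = 'maroon'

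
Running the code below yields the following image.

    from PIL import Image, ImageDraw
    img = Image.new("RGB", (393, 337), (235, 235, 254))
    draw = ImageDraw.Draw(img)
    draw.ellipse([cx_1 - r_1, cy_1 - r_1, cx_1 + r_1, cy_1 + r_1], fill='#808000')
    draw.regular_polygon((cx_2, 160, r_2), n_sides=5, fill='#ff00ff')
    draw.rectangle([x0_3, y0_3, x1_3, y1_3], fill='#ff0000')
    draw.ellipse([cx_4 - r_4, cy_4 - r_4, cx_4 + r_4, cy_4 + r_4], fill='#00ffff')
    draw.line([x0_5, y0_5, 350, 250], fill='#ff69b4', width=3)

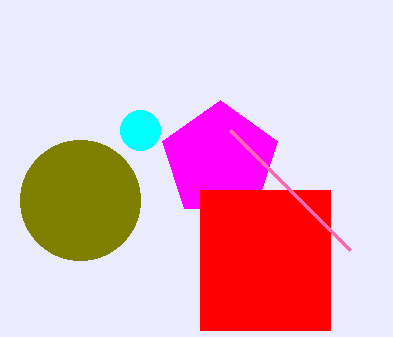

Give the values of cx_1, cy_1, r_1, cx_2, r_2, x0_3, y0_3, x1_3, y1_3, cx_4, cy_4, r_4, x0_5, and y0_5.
cx_1 = 80, cy_1 = 200, r_1 = 60, cx_2 = 220, r_2 = 60, x0_3 = 200, y0_3 = 190, x1_3 = 330, y1_3 = 330, cx_4 = 140, cy_4 = 130, r_4 = 20, x0_5 = 230, y0_5 = 130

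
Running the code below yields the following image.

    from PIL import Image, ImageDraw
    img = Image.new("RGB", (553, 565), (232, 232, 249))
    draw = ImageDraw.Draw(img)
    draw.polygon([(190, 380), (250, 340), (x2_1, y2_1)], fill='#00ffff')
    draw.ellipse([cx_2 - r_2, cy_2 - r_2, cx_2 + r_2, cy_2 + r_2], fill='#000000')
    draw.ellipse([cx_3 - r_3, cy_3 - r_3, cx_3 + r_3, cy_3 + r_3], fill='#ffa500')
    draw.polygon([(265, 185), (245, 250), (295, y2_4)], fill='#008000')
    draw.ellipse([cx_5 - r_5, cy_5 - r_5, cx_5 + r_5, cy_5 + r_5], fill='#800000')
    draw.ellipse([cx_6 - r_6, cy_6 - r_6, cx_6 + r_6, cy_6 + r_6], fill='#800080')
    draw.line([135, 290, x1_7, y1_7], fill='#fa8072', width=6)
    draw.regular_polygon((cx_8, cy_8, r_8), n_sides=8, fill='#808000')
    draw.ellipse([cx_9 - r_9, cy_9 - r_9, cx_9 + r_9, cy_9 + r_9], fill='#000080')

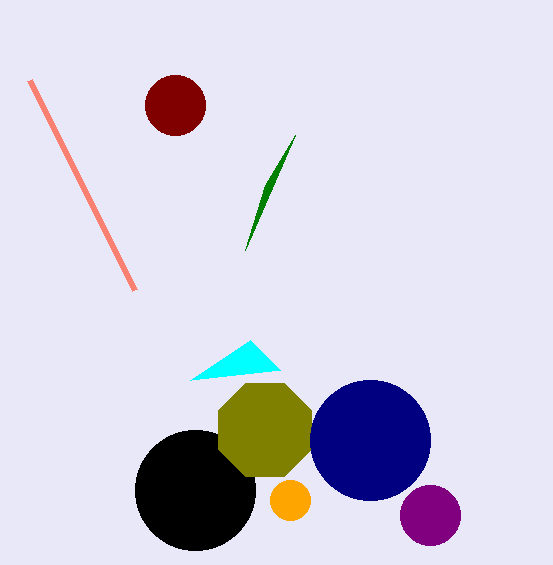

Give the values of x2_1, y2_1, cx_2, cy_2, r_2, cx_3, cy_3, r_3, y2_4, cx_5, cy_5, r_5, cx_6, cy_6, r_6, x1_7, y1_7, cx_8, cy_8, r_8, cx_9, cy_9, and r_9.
x2_1 = 280, y2_1 = 370, cx_2 = 195, cy_2 = 490, r_2 = 60, cx_3 = 290, cy_3 = 500, r_3 = 20, y2_4 = 135, cx_5 = 175, cy_5 = 105, r_5 = 30, cx_6 = 430, cy_6 = 515, r_6 = 30, x1_7 = 30, y1_7 = 80, cx_8 = 265, cy_8 = 430, r_8 = 50, cx_9 = 370, cy_9 = 440, r_9 = 60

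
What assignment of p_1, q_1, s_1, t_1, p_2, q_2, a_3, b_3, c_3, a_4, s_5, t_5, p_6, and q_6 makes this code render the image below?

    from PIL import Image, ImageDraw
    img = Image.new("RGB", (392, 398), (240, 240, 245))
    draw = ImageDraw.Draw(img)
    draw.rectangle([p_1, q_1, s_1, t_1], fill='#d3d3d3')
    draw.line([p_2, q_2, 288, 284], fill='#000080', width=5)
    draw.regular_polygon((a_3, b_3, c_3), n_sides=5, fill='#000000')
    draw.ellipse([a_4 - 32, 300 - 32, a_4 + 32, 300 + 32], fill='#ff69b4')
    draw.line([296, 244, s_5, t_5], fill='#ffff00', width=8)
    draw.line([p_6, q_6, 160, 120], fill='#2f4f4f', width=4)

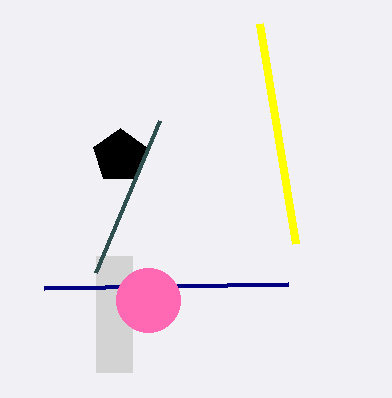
p_1 = 96, q_1 = 256, s_1 = 132, t_1 = 372, p_2 = 44, q_2 = 288, a_3 = 120, b_3 = 156, c_3 = 28, a_4 = 148, s_5 = 260, t_5 = 24, p_6 = 96, q_6 = 272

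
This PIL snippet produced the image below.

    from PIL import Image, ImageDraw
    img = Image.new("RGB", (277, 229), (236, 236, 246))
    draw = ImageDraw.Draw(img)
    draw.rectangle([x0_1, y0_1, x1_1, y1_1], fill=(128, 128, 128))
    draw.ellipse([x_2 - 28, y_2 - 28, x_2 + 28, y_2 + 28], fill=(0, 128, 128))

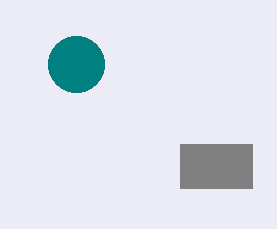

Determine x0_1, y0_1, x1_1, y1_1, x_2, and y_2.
x0_1 = 180
y0_1 = 144
x1_1 = 252
y1_1 = 188
x_2 = 76
y_2 = 64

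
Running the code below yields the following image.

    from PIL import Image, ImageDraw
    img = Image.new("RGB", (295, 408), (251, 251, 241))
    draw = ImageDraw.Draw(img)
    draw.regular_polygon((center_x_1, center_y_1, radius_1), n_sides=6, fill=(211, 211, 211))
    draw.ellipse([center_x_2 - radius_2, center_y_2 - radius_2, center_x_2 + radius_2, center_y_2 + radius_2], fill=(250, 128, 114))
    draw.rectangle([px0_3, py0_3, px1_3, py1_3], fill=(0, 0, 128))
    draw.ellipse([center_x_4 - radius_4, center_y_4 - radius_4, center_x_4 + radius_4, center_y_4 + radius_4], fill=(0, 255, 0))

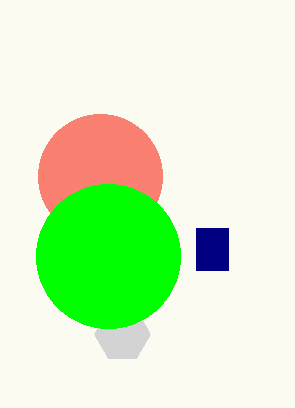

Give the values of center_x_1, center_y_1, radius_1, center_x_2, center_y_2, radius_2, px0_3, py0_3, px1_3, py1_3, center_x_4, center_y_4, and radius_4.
center_x_1 = 122; center_y_1 = 334; radius_1 = 28; center_x_2 = 100; center_y_2 = 176; radius_2 = 62; px0_3 = 196; py0_3 = 228; px1_3 = 228; py1_3 = 270; center_x_4 = 108; center_y_4 = 256; radius_4 = 72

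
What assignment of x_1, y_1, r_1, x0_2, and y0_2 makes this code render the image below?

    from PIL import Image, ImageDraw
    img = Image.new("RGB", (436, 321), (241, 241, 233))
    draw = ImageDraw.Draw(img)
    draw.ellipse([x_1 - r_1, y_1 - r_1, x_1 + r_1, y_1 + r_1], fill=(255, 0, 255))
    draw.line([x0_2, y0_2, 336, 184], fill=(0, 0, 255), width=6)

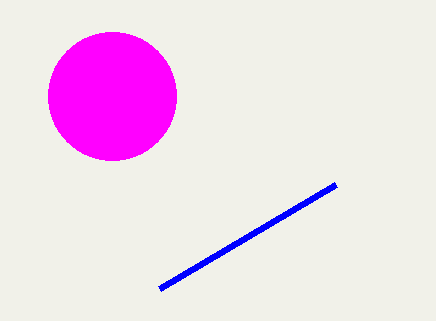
x_1 = 112, y_1 = 96, r_1 = 64, x0_2 = 160, y0_2 = 288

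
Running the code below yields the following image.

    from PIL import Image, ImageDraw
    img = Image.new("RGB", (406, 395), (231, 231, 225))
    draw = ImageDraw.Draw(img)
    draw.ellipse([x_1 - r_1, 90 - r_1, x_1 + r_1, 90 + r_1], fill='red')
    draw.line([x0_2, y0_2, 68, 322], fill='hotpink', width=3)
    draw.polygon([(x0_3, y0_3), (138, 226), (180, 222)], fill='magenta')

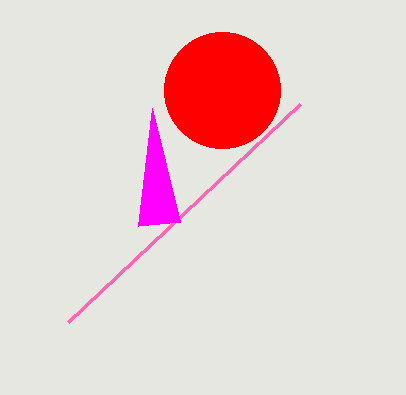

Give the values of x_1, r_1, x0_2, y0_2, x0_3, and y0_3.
x_1 = 222, r_1 = 58, x0_2 = 300, y0_2 = 104, x0_3 = 152, y0_3 = 108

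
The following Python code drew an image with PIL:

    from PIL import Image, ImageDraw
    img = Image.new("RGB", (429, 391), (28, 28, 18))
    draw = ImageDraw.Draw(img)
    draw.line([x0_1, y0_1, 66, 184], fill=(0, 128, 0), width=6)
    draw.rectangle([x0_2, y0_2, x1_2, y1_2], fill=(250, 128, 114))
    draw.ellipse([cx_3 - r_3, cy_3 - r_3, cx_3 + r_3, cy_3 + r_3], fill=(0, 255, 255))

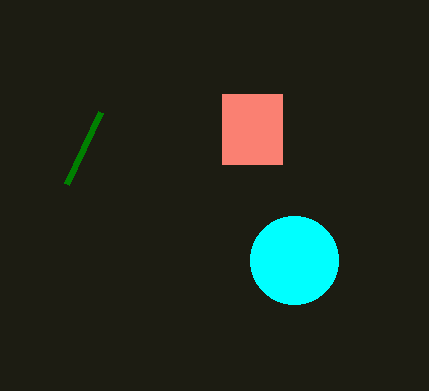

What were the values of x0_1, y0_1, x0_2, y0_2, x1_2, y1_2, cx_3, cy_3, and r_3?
x0_1 = 100; y0_1 = 112; x0_2 = 222; y0_2 = 94; x1_2 = 282; y1_2 = 164; cx_3 = 294; cy_3 = 260; r_3 = 44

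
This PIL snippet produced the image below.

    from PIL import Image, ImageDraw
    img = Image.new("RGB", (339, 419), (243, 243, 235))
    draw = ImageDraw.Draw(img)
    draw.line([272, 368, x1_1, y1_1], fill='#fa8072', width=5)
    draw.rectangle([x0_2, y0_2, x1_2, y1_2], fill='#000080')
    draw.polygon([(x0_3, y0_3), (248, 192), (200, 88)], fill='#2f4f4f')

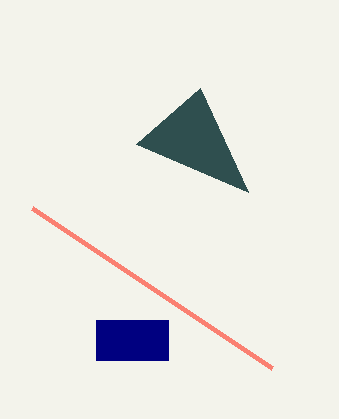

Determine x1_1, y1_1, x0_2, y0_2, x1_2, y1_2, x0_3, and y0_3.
x1_1 = 32; y1_1 = 208; x0_2 = 96; y0_2 = 320; x1_2 = 168; y1_2 = 360; x0_3 = 136; y0_3 = 144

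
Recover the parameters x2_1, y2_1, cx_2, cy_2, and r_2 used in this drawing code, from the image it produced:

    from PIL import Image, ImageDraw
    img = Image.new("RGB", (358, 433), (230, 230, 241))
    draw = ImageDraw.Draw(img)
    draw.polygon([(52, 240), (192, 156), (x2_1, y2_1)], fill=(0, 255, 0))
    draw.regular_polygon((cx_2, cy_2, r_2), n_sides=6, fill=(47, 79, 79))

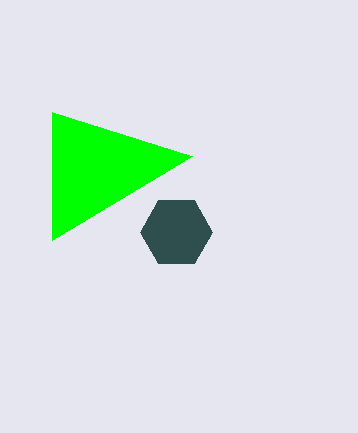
x2_1 = 52, y2_1 = 112, cx_2 = 176, cy_2 = 232, r_2 = 36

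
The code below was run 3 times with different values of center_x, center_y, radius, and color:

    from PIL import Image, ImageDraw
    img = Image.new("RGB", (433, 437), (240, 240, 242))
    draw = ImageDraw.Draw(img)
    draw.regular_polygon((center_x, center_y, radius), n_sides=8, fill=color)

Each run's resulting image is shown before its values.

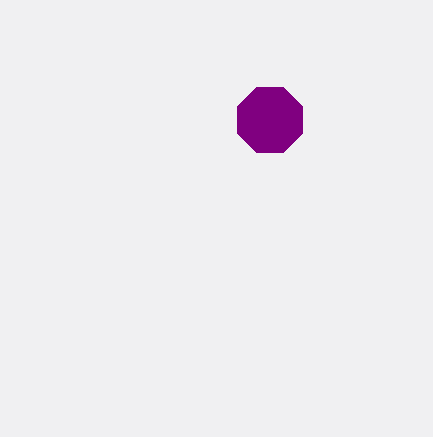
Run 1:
center_x = 270
center_y = 120
radius = 35
color = 'purple'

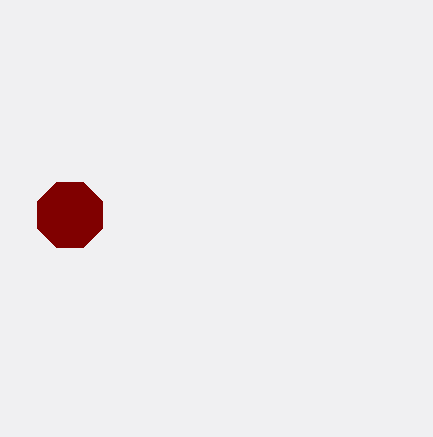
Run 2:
center_x = 70
center_y = 215
radius = 35
color = 'maroon'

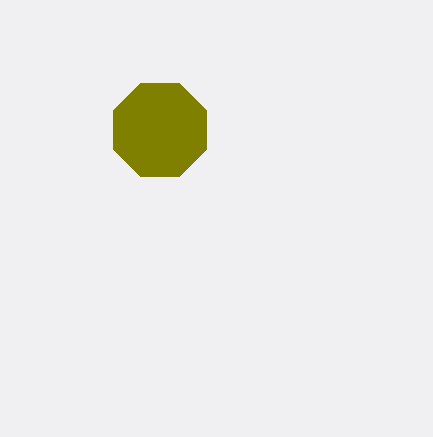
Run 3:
center_x = 160
center_y = 130
radius = 50
color = 'olive'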